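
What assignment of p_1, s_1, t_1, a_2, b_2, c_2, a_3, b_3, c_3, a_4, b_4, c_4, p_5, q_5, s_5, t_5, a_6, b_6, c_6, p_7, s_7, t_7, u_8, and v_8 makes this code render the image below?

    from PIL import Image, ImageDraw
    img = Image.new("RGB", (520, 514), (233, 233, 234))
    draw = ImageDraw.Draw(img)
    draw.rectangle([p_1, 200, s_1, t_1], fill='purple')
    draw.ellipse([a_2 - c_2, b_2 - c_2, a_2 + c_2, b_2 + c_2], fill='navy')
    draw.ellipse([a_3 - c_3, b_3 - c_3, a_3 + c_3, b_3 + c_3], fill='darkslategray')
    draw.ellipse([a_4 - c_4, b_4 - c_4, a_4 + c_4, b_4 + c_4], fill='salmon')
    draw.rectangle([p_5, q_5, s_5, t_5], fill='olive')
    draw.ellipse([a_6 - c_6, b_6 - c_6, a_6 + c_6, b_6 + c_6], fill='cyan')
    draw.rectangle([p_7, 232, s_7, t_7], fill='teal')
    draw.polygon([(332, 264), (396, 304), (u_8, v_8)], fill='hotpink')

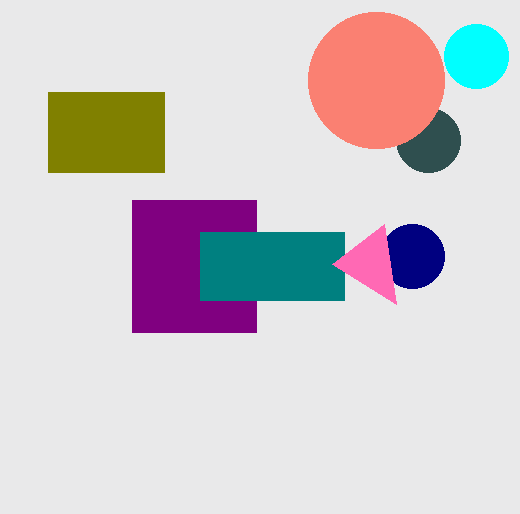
p_1 = 132; s_1 = 256; t_1 = 332; a_2 = 412; b_2 = 256; c_2 = 32; a_3 = 428; b_3 = 140; c_3 = 32; a_4 = 376; b_4 = 80; c_4 = 68; p_5 = 48; q_5 = 92; s_5 = 164; t_5 = 172; a_6 = 476; b_6 = 56; c_6 = 32; p_7 = 200; s_7 = 344; t_7 = 300; u_8 = 384; v_8 = 224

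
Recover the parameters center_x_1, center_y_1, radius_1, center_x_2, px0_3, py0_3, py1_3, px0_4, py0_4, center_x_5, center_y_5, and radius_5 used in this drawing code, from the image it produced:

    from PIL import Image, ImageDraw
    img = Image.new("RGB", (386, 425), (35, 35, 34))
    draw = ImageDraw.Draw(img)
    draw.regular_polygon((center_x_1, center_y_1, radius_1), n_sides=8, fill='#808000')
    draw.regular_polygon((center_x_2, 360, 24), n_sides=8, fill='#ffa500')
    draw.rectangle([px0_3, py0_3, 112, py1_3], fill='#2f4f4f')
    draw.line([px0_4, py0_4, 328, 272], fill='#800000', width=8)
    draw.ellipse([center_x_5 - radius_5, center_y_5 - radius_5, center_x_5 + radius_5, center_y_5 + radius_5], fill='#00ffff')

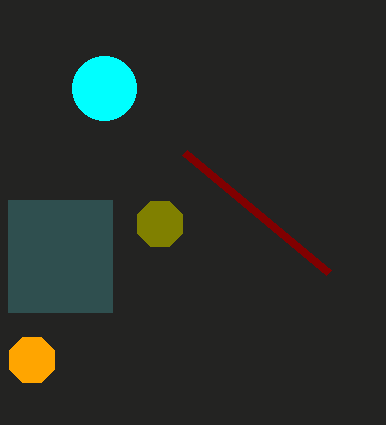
center_x_1 = 160; center_y_1 = 224; radius_1 = 24; center_x_2 = 32; px0_3 = 8; py0_3 = 200; py1_3 = 312; px0_4 = 184; py0_4 = 152; center_x_5 = 104; center_y_5 = 88; radius_5 = 32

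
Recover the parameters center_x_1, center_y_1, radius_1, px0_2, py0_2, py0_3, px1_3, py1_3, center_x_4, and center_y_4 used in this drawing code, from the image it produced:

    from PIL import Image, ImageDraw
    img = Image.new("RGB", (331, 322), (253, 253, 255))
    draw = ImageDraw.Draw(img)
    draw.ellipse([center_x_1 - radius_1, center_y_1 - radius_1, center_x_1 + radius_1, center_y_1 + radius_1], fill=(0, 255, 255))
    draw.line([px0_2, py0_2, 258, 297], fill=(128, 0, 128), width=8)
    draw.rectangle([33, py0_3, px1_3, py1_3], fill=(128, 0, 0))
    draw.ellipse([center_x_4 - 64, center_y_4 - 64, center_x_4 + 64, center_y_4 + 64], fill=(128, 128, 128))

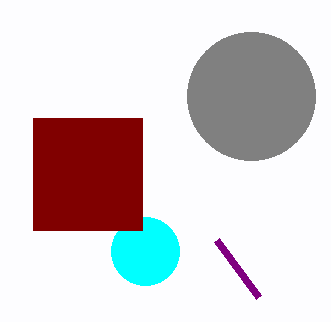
center_x_1 = 145
center_y_1 = 251
radius_1 = 34
px0_2 = 216
py0_2 = 240
py0_3 = 118
px1_3 = 142
py1_3 = 230
center_x_4 = 251
center_y_4 = 96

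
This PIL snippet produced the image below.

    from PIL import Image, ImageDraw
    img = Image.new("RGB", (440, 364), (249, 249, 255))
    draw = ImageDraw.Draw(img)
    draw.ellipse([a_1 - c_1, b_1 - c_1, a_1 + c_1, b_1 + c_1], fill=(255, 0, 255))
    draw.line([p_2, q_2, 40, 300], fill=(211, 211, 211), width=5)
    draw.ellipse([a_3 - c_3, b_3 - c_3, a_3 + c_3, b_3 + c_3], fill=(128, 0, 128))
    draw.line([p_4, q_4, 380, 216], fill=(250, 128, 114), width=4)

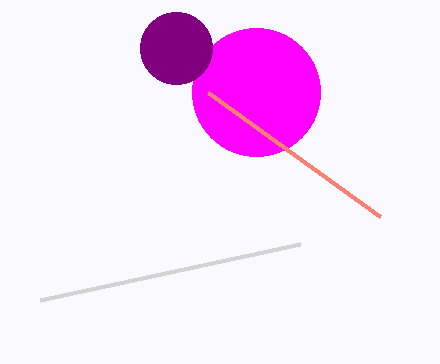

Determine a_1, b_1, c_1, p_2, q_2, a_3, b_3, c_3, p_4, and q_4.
a_1 = 256, b_1 = 92, c_1 = 64, p_2 = 300, q_2 = 244, a_3 = 176, b_3 = 48, c_3 = 36, p_4 = 208, q_4 = 92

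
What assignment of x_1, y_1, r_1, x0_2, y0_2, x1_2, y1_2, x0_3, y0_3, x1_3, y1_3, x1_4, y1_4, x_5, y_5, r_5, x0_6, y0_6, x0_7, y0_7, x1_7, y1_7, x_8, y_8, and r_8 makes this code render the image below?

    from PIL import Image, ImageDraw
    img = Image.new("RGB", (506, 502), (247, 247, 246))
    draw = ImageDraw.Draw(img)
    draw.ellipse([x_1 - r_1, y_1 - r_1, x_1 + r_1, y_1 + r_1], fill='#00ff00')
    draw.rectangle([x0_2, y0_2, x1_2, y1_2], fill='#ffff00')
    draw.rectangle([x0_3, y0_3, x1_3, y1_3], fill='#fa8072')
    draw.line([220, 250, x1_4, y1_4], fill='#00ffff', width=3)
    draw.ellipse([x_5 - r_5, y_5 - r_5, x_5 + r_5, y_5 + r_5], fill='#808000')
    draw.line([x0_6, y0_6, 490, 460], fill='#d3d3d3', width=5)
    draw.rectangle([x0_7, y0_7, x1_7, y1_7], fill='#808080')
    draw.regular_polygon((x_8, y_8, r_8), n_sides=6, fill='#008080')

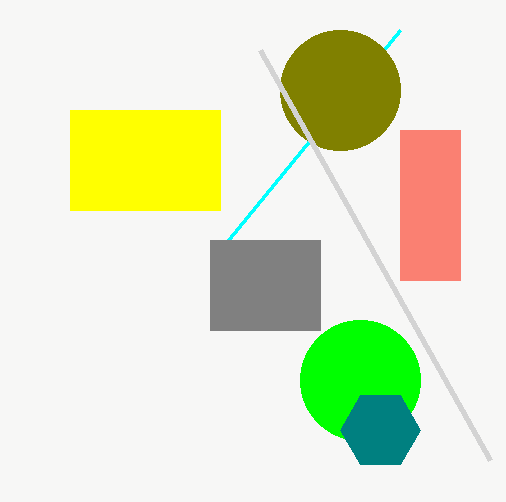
x_1 = 360, y_1 = 380, r_1 = 60, x0_2 = 70, y0_2 = 110, x1_2 = 220, y1_2 = 210, x0_3 = 400, y0_3 = 130, x1_3 = 460, y1_3 = 280, x1_4 = 400, y1_4 = 30, x_5 = 340, y_5 = 90, r_5 = 60, x0_6 = 260, y0_6 = 50, x0_7 = 210, y0_7 = 240, x1_7 = 320, y1_7 = 330, x_8 = 380, y_8 = 430, r_8 = 40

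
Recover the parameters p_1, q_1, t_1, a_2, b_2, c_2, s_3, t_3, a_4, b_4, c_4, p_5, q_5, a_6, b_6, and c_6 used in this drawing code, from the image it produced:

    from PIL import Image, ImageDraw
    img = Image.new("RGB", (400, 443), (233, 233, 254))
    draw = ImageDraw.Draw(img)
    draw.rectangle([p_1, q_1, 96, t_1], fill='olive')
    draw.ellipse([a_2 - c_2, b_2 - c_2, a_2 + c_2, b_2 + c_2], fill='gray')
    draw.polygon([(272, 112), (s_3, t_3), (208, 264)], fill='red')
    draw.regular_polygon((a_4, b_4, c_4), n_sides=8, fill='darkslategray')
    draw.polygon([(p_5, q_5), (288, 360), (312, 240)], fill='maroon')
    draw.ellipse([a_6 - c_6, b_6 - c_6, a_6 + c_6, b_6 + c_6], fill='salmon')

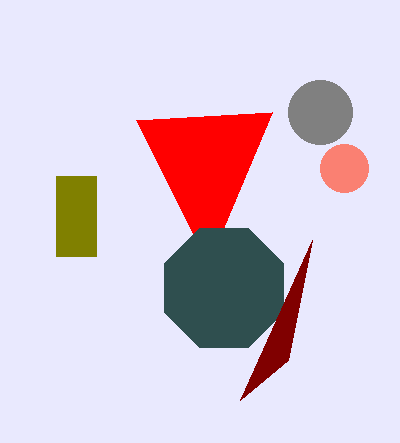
p_1 = 56; q_1 = 176; t_1 = 256; a_2 = 320; b_2 = 112; c_2 = 32; s_3 = 136; t_3 = 120; a_4 = 224; b_4 = 288; c_4 = 64; p_5 = 240; q_5 = 400; a_6 = 344; b_6 = 168; c_6 = 24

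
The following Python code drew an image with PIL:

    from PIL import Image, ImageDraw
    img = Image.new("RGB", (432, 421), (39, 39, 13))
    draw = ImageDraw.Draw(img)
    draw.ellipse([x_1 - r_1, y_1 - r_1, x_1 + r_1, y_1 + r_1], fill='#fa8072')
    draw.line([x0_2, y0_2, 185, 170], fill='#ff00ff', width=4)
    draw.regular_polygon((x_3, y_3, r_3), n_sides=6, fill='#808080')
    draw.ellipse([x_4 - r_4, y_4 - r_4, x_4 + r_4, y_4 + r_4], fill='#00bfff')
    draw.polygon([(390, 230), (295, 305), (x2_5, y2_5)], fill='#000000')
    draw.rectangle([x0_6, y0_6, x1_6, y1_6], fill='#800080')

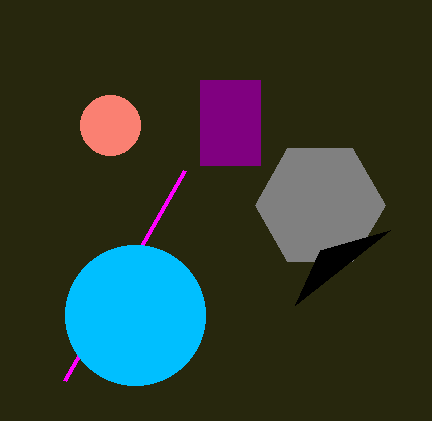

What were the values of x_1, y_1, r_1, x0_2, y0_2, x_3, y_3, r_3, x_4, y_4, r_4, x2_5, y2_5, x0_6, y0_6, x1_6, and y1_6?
x_1 = 110
y_1 = 125
r_1 = 30
x0_2 = 65
y0_2 = 380
x_3 = 320
y_3 = 205
r_3 = 65
x_4 = 135
y_4 = 315
r_4 = 70
x2_5 = 320
y2_5 = 250
x0_6 = 200
y0_6 = 80
x1_6 = 260
y1_6 = 165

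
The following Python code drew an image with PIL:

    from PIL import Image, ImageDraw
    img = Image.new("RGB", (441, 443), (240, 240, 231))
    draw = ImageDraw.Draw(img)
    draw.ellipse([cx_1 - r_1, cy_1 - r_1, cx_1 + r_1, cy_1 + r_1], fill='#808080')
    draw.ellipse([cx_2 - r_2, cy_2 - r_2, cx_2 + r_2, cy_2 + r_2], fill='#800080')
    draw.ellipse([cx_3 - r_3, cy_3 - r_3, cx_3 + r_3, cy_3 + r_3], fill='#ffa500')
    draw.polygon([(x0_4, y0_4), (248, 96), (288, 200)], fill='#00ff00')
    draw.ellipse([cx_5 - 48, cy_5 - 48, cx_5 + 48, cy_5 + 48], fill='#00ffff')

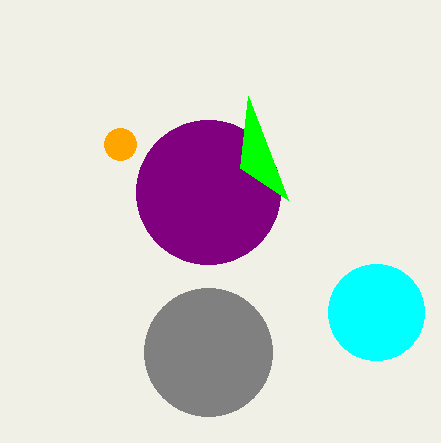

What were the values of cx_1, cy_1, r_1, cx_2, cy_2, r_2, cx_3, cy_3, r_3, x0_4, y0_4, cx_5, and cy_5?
cx_1 = 208, cy_1 = 352, r_1 = 64, cx_2 = 208, cy_2 = 192, r_2 = 72, cx_3 = 120, cy_3 = 144, r_3 = 16, x0_4 = 240, y0_4 = 168, cx_5 = 376, cy_5 = 312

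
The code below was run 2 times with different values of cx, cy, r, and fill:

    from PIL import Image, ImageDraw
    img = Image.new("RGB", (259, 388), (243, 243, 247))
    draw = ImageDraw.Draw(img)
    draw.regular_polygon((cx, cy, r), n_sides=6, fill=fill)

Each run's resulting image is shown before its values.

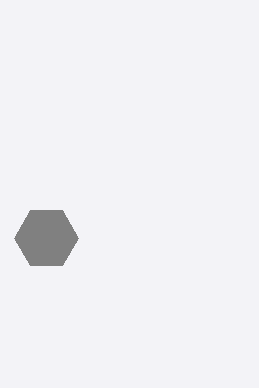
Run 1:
cx = 46, cy = 238, r = 32, fill = 'gray'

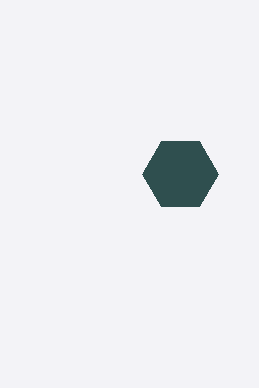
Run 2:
cx = 180; cy = 174; r = 38; fill = 'darkslategray'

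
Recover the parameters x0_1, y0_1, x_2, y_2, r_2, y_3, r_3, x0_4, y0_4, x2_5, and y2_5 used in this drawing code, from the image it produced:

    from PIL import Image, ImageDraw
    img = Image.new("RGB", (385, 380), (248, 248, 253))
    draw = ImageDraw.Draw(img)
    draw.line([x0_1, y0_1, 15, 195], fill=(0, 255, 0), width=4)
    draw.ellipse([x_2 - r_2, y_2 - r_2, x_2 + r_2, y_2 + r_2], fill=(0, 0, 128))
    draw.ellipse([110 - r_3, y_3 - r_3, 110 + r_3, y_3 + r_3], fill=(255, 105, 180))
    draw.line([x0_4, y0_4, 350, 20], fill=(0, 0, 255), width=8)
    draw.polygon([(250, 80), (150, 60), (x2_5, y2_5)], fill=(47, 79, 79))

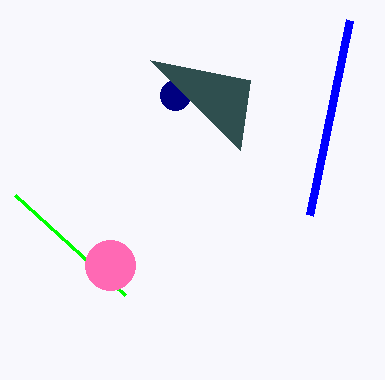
x0_1 = 125; y0_1 = 295; x_2 = 175; y_2 = 95; r_2 = 15; y_3 = 265; r_3 = 25; x0_4 = 310; y0_4 = 215; x2_5 = 240; y2_5 = 150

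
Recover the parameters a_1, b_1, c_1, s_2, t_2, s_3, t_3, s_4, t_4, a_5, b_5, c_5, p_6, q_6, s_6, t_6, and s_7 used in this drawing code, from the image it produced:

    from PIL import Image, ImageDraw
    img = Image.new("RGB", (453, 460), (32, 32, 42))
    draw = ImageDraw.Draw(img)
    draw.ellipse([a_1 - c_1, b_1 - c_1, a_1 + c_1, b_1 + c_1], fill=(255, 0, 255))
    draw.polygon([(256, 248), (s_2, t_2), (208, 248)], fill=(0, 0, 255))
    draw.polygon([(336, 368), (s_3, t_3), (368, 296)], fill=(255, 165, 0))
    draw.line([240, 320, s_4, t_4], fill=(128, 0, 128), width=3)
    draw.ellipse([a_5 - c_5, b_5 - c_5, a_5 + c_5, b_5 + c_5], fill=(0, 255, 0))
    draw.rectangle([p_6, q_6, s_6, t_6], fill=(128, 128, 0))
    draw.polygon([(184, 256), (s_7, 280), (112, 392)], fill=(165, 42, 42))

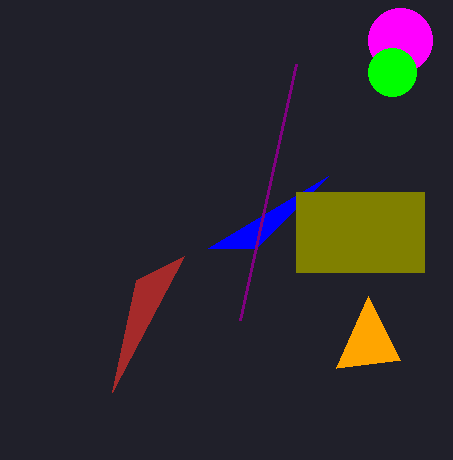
a_1 = 400, b_1 = 40, c_1 = 32, s_2 = 328, t_2 = 176, s_3 = 400, t_3 = 360, s_4 = 296, t_4 = 64, a_5 = 392, b_5 = 72, c_5 = 24, p_6 = 296, q_6 = 192, s_6 = 424, t_6 = 272, s_7 = 136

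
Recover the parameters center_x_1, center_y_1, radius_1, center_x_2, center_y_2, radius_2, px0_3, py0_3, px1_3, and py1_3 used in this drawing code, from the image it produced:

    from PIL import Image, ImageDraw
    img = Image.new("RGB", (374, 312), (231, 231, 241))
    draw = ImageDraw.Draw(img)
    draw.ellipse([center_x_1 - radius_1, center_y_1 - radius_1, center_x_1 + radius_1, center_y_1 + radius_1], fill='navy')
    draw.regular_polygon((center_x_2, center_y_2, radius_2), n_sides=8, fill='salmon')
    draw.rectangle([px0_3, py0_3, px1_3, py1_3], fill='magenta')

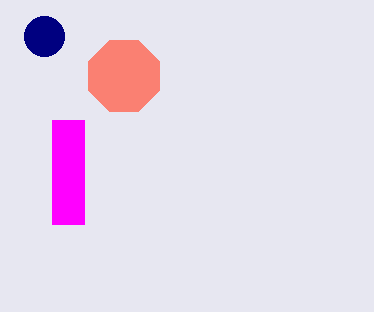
center_x_1 = 44
center_y_1 = 36
radius_1 = 20
center_x_2 = 124
center_y_2 = 76
radius_2 = 38
px0_3 = 52
py0_3 = 120
px1_3 = 84
py1_3 = 224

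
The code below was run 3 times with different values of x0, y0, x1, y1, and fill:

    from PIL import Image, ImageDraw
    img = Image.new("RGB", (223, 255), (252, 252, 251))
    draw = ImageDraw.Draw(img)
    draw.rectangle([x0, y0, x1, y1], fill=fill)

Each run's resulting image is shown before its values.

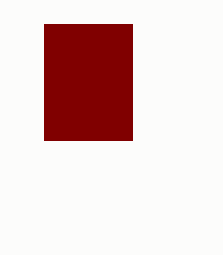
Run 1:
x0 = 44; y0 = 24; x1 = 132; y1 = 140; fill = 'maroon'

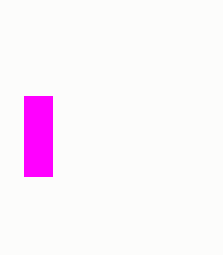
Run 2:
x0 = 24, y0 = 96, x1 = 52, y1 = 176, fill = 'magenta'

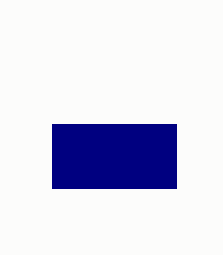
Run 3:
x0 = 52
y0 = 124
x1 = 176
y1 = 188
fill = 'navy'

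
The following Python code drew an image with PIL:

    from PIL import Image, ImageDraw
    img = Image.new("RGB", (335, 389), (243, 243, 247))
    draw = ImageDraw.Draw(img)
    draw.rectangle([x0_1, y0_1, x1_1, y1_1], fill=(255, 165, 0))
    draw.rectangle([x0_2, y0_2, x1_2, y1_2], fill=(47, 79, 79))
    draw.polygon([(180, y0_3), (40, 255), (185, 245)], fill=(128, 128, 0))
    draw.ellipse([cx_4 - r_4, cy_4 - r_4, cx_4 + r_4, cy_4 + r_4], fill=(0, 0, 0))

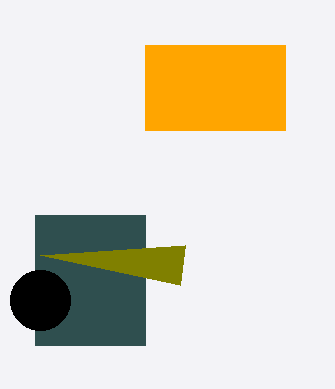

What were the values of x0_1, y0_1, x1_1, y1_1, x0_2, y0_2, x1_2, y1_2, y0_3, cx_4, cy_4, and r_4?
x0_1 = 145; y0_1 = 45; x1_1 = 285; y1_1 = 130; x0_2 = 35; y0_2 = 215; x1_2 = 145; y1_2 = 345; y0_3 = 285; cx_4 = 40; cy_4 = 300; r_4 = 30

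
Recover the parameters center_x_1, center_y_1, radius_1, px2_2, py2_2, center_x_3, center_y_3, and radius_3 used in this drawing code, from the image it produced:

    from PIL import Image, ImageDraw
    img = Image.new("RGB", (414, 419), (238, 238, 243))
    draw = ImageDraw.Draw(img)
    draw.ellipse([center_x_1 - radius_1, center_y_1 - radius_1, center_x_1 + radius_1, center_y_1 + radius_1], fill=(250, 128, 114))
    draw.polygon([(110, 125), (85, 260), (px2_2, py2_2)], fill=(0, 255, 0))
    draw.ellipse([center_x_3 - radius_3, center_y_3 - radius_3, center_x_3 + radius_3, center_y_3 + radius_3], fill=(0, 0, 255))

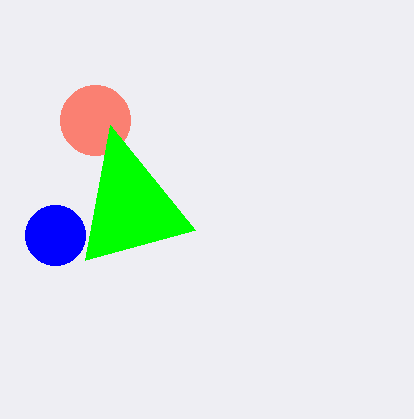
center_x_1 = 95, center_y_1 = 120, radius_1 = 35, px2_2 = 195, py2_2 = 230, center_x_3 = 55, center_y_3 = 235, radius_3 = 30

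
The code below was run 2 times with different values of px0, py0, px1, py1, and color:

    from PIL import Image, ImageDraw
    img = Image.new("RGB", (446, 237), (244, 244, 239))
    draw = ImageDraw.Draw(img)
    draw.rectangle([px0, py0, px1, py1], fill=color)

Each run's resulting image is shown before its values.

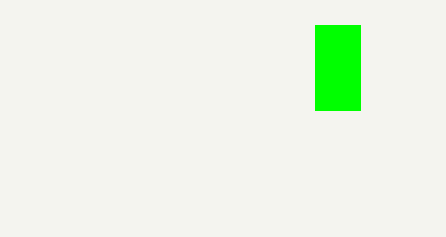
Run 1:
px0 = 315
py0 = 25
px1 = 360
py1 = 110
color = 'lime'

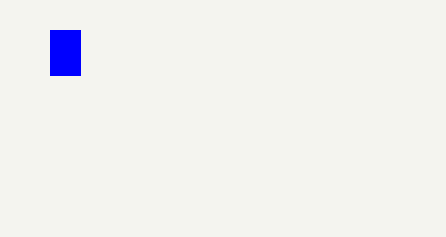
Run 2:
px0 = 50
py0 = 30
px1 = 80
py1 = 75
color = 'blue'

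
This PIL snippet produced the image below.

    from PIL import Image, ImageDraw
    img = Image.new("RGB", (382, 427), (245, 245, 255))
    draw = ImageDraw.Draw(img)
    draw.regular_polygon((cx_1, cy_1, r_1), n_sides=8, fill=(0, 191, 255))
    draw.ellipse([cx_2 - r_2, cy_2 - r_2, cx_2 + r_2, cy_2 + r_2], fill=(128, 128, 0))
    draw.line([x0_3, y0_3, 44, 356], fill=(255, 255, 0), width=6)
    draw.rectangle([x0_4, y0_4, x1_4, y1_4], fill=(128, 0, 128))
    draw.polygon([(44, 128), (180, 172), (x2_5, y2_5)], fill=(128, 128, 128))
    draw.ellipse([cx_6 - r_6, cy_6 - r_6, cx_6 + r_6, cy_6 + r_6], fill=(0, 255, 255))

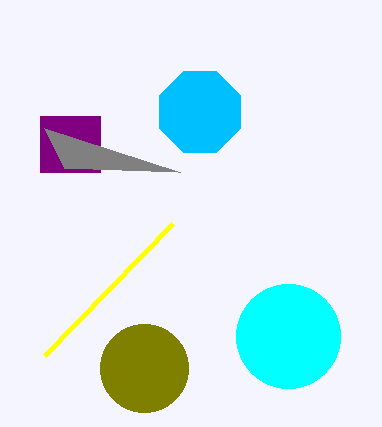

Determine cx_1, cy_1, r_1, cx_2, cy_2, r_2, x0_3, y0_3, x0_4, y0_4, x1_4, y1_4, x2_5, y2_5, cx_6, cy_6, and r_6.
cx_1 = 200, cy_1 = 112, r_1 = 44, cx_2 = 144, cy_2 = 368, r_2 = 44, x0_3 = 172, y0_3 = 224, x0_4 = 40, y0_4 = 116, x1_4 = 100, y1_4 = 172, x2_5 = 64, y2_5 = 168, cx_6 = 288, cy_6 = 336, r_6 = 52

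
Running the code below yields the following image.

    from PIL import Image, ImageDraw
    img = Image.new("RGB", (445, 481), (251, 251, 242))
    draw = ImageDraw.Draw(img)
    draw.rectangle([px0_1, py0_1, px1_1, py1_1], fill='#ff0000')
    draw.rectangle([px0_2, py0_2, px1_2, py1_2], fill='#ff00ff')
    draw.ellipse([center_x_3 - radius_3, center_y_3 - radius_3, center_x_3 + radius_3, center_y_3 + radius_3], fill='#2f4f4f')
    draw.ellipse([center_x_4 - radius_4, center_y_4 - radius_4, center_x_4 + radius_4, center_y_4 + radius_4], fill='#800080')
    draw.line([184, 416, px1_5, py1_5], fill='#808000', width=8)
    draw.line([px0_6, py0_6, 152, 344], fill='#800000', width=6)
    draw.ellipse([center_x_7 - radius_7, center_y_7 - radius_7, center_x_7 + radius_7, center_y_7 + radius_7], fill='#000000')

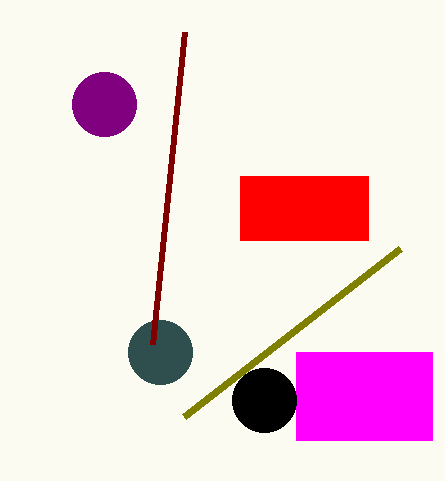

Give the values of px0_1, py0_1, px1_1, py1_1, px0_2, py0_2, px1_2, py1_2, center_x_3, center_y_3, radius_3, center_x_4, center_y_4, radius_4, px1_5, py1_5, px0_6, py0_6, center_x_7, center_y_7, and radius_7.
px0_1 = 240; py0_1 = 176; px1_1 = 368; py1_1 = 240; px0_2 = 296; py0_2 = 352; px1_2 = 432; py1_2 = 440; center_x_3 = 160; center_y_3 = 352; radius_3 = 32; center_x_4 = 104; center_y_4 = 104; radius_4 = 32; px1_5 = 400; py1_5 = 248; px0_6 = 184; py0_6 = 32; center_x_7 = 264; center_y_7 = 400; radius_7 = 32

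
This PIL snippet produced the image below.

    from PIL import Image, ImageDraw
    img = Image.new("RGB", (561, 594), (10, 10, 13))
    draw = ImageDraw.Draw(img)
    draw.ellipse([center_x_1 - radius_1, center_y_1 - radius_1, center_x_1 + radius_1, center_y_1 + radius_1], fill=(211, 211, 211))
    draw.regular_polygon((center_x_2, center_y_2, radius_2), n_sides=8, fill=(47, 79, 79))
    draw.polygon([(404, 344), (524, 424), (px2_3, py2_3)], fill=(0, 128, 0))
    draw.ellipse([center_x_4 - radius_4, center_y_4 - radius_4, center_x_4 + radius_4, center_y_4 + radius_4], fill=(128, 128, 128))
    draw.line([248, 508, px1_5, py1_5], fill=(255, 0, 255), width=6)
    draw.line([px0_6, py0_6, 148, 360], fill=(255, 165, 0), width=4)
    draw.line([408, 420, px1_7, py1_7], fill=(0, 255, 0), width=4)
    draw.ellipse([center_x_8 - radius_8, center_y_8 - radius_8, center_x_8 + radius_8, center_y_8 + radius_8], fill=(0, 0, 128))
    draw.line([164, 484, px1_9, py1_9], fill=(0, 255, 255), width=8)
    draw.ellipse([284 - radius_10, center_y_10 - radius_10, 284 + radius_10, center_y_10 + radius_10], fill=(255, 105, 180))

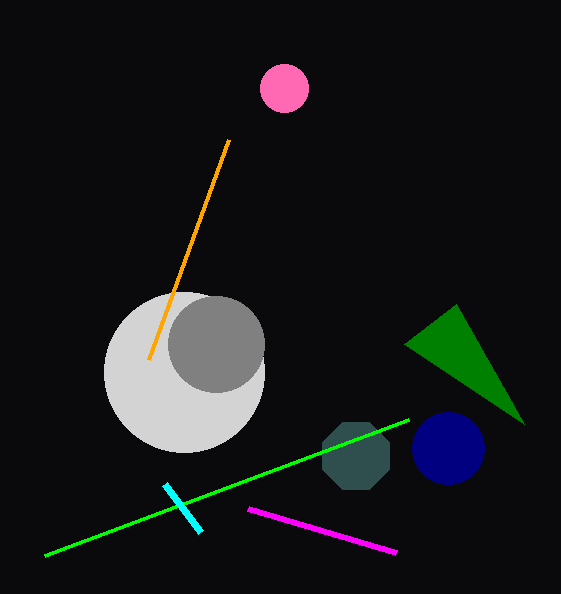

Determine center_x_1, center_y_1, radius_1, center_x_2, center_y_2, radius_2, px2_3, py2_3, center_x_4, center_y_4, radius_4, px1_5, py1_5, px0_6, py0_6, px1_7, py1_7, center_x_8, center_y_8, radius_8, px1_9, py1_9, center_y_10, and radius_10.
center_x_1 = 184; center_y_1 = 372; radius_1 = 80; center_x_2 = 356; center_y_2 = 456; radius_2 = 36; px2_3 = 456; py2_3 = 304; center_x_4 = 216; center_y_4 = 344; radius_4 = 48; px1_5 = 396; py1_5 = 552; px0_6 = 228; py0_6 = 140; px1_7 = 44; py1_7 = 556; center_x_8 = 448; center_y_8 = 448; radius_8 = 36; px1_9 = 200; py1_9 = 532; center_y_10 = 88; radius_10 = 24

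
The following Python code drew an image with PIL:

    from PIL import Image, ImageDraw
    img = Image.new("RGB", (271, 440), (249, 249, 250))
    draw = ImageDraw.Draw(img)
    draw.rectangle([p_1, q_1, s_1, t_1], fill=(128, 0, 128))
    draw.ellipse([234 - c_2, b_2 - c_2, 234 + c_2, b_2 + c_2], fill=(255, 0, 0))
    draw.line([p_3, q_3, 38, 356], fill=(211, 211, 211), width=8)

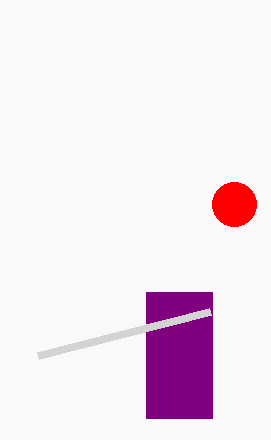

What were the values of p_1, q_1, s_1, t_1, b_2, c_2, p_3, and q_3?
p_1 = 146, q_1 = 292, s_1 = 212, t_1 = 418, b_2 = 204, c_2 = 22, p_3 = 210, q_3 = 312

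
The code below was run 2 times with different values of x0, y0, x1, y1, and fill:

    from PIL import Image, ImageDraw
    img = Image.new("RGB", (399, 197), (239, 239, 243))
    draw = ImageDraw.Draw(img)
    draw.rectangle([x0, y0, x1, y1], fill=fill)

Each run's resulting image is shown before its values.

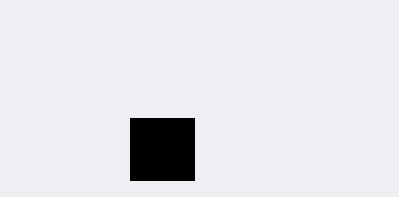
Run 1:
x0 = 130; y0 = 118; x1 = 194; y1 = 180; fill = 'black'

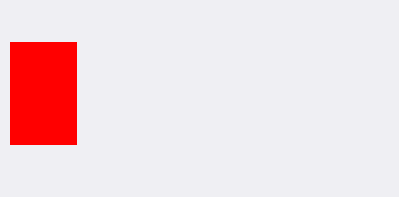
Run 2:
x0 = 10
y0 = 42
x1 = 76
y1 = 144
fill = 'red'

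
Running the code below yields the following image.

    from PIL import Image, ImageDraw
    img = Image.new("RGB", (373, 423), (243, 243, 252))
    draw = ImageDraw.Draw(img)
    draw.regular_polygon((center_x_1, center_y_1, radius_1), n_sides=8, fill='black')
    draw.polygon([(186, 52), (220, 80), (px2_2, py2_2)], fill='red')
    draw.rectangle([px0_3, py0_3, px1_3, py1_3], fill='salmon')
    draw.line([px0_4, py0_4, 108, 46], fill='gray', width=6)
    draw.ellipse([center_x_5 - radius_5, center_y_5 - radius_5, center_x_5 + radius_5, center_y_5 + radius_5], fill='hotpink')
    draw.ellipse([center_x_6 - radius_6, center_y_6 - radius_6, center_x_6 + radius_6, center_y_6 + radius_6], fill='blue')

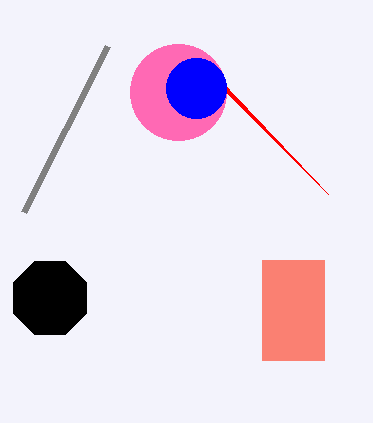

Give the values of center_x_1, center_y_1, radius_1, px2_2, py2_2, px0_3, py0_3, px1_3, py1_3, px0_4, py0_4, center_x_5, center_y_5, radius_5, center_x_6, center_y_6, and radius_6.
center_x_1 = 50, center_y_1 = 298, radius_1 = 40, px2_2 = 328, py2_2 = 194, px0_3 = 262, py0_3 = 260, px1_3 = 324, py1_3 = 360, px0_4 = 24, py0_4 = 212, center_x_5 = 178, center_y_5 = 92, radius_5 = 48, center_x_6 = 196, center_y_6 = 88, radius_6 = 30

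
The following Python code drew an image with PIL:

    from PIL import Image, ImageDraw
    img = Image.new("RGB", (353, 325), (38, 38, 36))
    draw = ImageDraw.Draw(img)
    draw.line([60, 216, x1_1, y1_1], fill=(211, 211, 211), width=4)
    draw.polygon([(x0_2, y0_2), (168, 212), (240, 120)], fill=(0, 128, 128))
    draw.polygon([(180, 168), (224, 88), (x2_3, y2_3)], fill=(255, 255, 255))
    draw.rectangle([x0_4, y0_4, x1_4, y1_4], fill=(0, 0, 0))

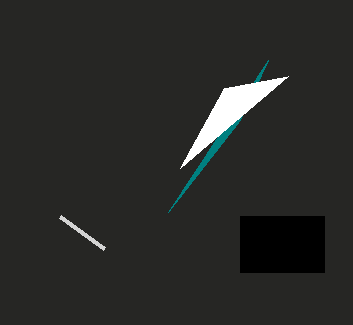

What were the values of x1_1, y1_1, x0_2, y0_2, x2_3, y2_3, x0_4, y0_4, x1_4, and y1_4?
x1_1 = 104; y1_1 = 248; x0_2 = 268; y0_2 = 60; x2_3 = 288; y2_3 = 76; x0_4 = 240; y0_4 = 216; x1_4 = 324; y1_4 = 272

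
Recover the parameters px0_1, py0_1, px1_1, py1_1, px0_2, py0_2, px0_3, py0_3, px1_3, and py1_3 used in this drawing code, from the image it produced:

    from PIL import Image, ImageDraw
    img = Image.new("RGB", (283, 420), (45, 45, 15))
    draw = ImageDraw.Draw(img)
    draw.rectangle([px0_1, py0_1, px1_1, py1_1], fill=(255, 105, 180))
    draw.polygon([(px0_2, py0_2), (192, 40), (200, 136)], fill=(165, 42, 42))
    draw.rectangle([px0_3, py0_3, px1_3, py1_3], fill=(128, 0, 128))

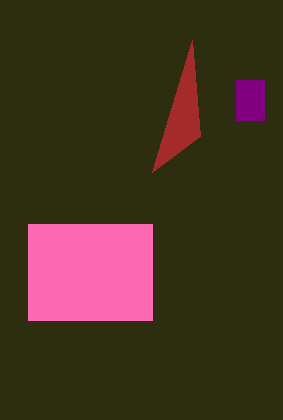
px0_1 = 28; py0_1 = 224; px1_1 = 152; py1_1 = 320; px0_2 = 152; py0_2 = 172; px0_3 = 236; py0_3 = 80; px1_3 = 264; py1_3 = 120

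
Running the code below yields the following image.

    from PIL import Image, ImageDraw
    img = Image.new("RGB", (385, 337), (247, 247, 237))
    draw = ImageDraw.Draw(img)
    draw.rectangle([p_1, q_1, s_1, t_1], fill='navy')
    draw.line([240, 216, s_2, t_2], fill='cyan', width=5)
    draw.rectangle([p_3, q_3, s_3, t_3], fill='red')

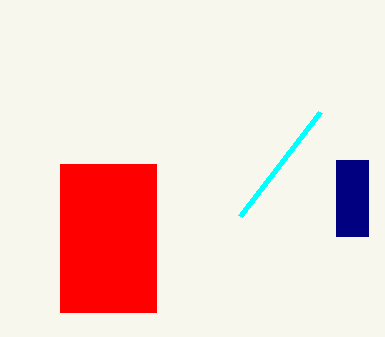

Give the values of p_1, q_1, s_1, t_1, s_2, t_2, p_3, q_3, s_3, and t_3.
p_1 = 336
q_1 = 160
s_1 = 368
t_1 = 236
s_2 = 320
t_2 = 112
p_3 = 60
q_3 = 164
s_3 = 156
t_3 = 312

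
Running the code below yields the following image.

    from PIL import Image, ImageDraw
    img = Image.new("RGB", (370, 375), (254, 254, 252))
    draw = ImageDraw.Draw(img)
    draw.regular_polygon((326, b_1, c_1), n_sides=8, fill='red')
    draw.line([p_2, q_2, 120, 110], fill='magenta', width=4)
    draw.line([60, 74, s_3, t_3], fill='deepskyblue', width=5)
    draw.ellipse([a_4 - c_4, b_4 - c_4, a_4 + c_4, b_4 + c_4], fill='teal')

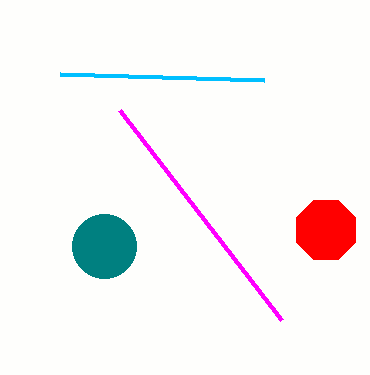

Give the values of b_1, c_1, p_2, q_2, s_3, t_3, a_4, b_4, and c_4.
b_1 = 230, c_1 = 32, p_2 = 282, q_2 = 320, s_3 = 264, t_3 = 80, a_4 = 104, b_4 = 246, c_4 = 32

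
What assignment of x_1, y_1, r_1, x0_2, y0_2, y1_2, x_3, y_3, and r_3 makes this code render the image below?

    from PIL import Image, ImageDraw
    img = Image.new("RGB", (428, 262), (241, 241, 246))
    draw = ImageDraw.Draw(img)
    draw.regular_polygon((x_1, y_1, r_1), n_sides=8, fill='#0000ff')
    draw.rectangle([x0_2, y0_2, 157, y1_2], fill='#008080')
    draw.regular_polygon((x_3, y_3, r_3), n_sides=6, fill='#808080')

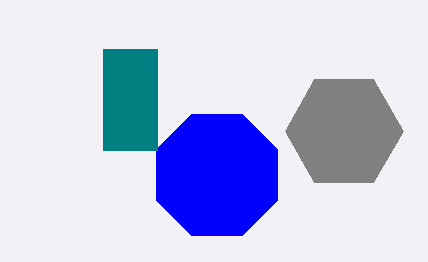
x_1 = 217, y_1 = 175, r_1 = 66, x0_2 = 103, y0_2 = 49, y1_2 = 150, x_3 = 344, y_3 = 131, r_3 = 59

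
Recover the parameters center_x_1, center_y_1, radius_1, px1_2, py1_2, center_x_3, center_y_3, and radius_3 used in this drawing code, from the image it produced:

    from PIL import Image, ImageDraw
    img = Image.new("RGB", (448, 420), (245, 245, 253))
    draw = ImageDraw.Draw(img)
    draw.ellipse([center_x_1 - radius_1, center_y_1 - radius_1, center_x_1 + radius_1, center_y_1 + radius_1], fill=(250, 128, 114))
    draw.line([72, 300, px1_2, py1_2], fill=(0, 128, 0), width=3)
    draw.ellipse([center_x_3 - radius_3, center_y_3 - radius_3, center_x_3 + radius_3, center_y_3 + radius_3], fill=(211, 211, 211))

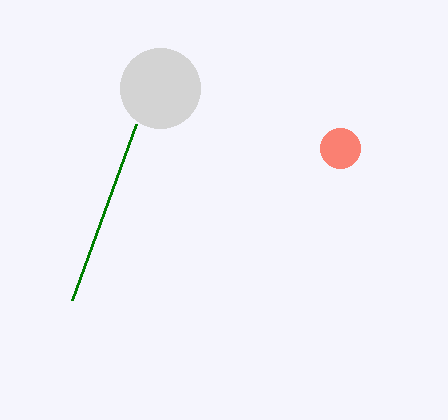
center_x_1 = 340, center_y_1 = 148, radius_1 = 20, px1_2 = 136, py1_2 = 124, center_x_3 = 160, center_y_3 = 88, radius_3 = 40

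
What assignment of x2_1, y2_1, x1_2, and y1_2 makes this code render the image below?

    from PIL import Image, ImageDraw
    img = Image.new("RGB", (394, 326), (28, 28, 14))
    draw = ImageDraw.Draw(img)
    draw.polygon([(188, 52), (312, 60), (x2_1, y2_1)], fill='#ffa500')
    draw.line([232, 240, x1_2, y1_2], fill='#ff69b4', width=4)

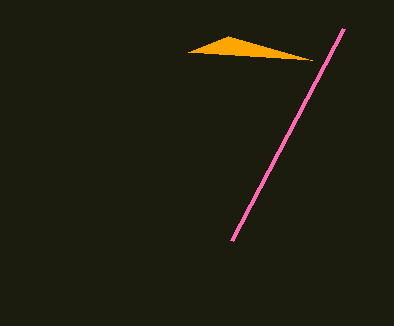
x2_1 = 228; y2_1 = 36; x1_2 = 344; y1_2 = 28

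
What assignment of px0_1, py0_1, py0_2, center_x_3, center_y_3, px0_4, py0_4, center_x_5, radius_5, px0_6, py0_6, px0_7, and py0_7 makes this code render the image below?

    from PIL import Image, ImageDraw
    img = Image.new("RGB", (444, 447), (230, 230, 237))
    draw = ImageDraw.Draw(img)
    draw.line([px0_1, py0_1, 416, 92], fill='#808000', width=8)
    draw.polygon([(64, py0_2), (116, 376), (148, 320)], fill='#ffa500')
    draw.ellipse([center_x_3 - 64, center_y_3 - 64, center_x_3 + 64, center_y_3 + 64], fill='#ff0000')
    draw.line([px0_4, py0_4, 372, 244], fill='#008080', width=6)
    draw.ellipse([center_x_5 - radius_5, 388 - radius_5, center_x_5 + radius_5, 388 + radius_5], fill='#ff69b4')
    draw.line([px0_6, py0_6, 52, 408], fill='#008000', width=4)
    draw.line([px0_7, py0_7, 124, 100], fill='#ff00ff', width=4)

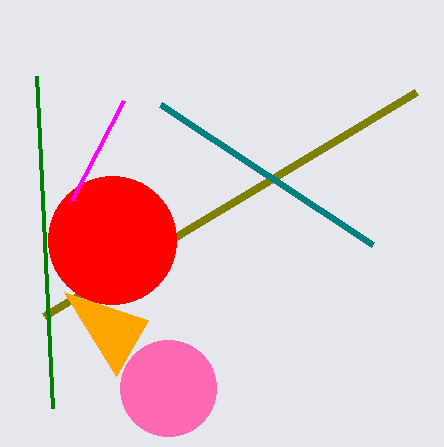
px0_1 = 44; py0_1 = 316; py0_2 = 292; center_x_3 = 112; center_y_3 = 240; px0_4 = 160; py0_4 = 104; center_x_5 = 168; radius_5 = 48; px0_6 = 36; py0_6 = 76; px0_7 = 72; py0_7 = 200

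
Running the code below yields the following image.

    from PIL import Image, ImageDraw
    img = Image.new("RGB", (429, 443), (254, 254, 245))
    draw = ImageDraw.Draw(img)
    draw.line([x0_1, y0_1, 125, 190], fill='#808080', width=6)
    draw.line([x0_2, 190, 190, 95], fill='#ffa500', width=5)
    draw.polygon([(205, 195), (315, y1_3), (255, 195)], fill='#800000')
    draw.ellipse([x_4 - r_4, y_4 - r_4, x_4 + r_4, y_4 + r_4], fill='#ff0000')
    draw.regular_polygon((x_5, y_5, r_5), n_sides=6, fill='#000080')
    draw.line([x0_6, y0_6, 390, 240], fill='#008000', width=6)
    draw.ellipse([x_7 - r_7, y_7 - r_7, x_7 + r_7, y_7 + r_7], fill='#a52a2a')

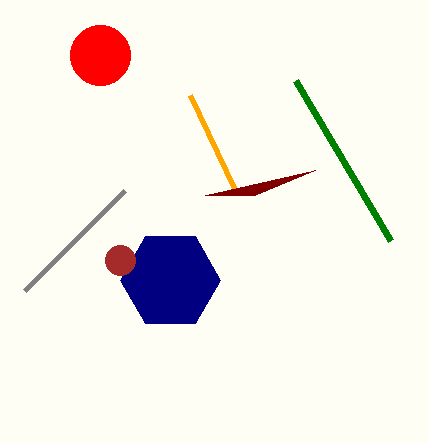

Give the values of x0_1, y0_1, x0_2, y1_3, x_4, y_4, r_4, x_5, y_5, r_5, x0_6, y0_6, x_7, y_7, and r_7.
x0_1 = 25; y0_1 = 290; x0_2 = 235; y1_3 = 170; x_4 = 100; y_4 = 55; r_4 = 30; x_5 = 170; y_5 = 280; r_5 = 50; x0_6 = 295; y0_6 = 80; x_7 = 120; y_7 = 260; r_7 = 15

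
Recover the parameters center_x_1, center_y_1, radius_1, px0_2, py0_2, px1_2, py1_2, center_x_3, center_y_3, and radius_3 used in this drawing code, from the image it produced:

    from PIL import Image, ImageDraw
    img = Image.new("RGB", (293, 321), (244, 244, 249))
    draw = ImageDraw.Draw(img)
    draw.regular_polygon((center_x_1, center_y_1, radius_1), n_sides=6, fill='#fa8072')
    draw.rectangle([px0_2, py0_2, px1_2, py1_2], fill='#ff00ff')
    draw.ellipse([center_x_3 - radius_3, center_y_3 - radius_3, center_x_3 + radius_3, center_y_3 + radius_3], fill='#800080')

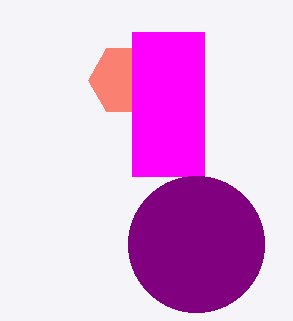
center_x_1 = 124, center_y_1 = 80, radius_1 = 36, px0_2 = 132, py0_2 = 32, px1_2 = 204, py1_2 = 176, center_x_3 = 196, center_y_3 = 244, radius_3 = 68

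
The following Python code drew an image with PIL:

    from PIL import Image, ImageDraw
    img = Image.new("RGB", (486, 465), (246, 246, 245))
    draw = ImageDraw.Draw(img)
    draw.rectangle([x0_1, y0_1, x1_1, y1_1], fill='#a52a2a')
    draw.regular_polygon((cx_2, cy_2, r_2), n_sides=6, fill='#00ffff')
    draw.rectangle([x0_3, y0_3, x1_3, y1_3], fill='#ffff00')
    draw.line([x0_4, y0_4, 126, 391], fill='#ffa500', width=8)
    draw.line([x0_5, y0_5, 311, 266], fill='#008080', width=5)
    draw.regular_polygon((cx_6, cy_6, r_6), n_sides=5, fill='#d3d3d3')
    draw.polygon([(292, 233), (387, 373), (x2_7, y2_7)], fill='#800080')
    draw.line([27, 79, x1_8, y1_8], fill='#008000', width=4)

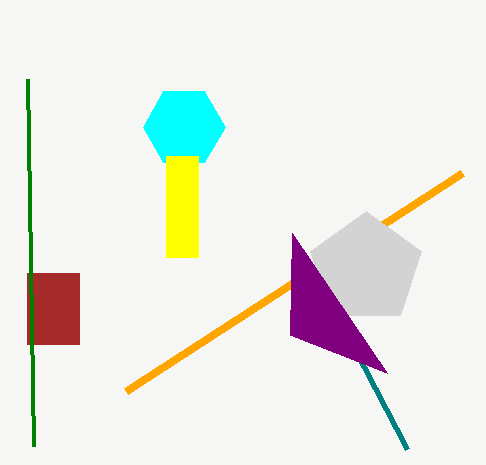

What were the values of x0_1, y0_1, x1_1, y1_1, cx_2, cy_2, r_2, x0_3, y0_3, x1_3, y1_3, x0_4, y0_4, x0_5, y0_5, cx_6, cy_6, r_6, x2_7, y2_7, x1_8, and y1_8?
x0_1 = 27
y0_1 = 273
x1_1 = 79
y1_1 = 344
cx_2 = 184
cy_2 = 127
r_2 = 41
x0_3 = 166
y0_3 = 156
x1_3 = 198
y1_3 = 257
x0_4 = 462
y0_4 = 173
x0_5 = 407
y0_5 = 449
cx_6 = 366
cy_6 = 269
r_6 = 58
x2_7 = 290
y2_7 = 335
x1_8 = 33
y1_8 = 446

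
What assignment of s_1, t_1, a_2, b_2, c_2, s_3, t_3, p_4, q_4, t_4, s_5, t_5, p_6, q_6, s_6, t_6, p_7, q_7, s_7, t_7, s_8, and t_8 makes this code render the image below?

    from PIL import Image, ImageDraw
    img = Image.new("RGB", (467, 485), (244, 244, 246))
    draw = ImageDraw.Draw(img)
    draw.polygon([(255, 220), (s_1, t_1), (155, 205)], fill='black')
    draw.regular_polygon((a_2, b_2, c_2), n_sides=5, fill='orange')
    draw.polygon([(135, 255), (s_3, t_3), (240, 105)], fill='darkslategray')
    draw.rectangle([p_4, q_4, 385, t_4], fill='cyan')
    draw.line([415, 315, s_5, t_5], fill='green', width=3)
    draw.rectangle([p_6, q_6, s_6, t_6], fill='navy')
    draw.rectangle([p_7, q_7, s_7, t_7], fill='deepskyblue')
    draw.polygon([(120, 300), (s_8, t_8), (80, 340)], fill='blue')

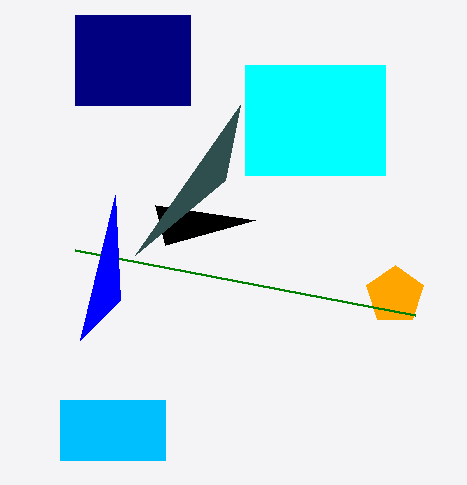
s_1 = 165
t_1 = 245
a_2 = 395
b_2 = 295
c_2 = 30
s_3 = 225
t_3 = 180
p_4 = 245
q_4 = 65
t_4 = 175
s_5 = 75
t_5 = 250
p_6 = 75
q_6 = 15
s_6 = 190
t_6 = 105
p_7 = 60
q_7 = 400
s_7 = 165
t_7 = 460
s_8 = 115
t_8 = 195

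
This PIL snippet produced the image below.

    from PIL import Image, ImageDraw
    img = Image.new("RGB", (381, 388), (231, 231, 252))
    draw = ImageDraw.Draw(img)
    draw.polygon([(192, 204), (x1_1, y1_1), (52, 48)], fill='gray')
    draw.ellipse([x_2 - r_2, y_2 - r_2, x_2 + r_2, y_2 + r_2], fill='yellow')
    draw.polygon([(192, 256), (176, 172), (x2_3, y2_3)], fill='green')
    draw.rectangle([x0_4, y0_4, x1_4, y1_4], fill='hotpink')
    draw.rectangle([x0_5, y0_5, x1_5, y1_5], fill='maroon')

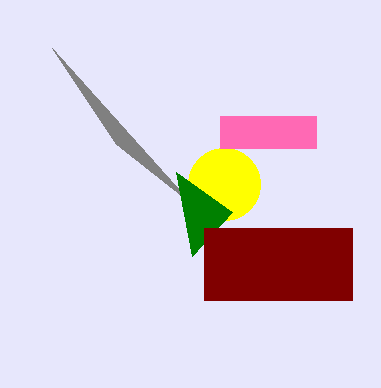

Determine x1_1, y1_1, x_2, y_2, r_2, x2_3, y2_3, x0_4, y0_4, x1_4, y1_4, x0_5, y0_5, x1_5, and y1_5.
x1_1 = 116; y1_1 = 144; x_2 = 224; y_2 = 184; r_2 = 36; x2_3 = 232; y2_3 = 212; x0_4 = 220; y0_4 = 116; x1_4 = 316; y1_4 = 148; x0_5 = 204; y0_5 = 228; x1_5 = 352; y1_5 = 300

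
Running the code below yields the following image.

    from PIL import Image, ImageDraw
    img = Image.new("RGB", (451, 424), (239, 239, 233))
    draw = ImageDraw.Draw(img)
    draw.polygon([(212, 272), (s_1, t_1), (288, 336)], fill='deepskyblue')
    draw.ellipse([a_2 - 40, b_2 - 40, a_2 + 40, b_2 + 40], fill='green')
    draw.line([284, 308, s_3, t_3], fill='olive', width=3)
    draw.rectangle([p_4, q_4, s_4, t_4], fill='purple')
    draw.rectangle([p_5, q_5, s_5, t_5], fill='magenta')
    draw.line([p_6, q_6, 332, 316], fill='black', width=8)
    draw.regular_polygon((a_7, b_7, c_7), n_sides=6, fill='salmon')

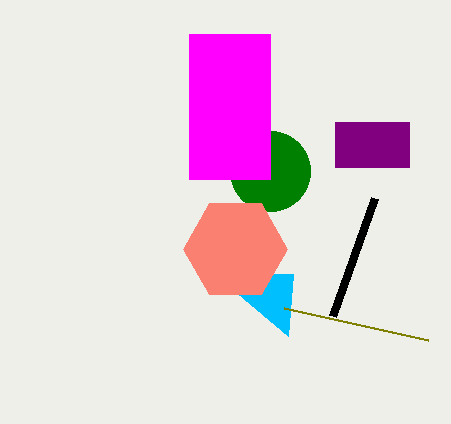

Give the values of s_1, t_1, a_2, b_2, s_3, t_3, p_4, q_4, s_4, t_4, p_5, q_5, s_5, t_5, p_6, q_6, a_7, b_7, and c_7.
s_1 = 293, t_1 = 274, a_2 = 270, b_2 = 171, s_3 = 428, t_3 = 340, p_4 = 335, q_4 = 122, s_4 = 409, t_4 = 167, p_5 = 189, q_5 = 34, s_5 = 270, t_5 = 179, p_6 = 374, q_6 = 198, a_7 = 235, b_7 = 249, c_7 = 52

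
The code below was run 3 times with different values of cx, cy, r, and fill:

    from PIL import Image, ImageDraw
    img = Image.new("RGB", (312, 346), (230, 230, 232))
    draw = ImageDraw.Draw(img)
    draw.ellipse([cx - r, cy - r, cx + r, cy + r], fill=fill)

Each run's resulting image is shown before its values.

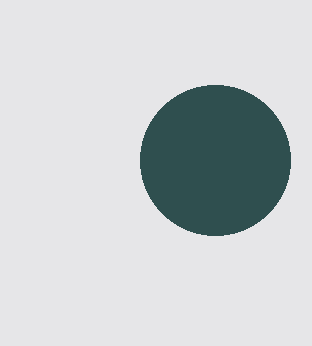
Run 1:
cx = 215; cy = 160; r = 75; fill = 'darkslategray'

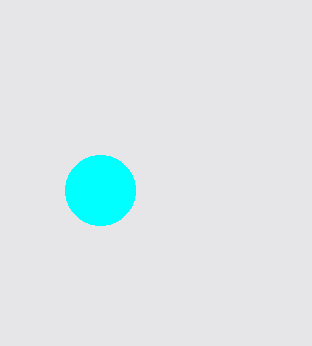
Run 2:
cx = 100, cy = 190, r = 35, fill = 'cyan'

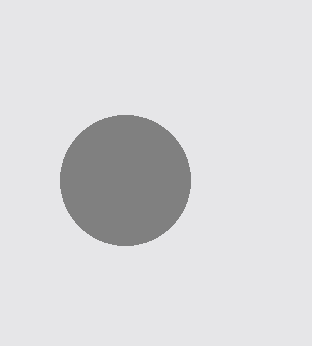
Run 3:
cx = 125; cy = 180; r = 65; fill = 'gray'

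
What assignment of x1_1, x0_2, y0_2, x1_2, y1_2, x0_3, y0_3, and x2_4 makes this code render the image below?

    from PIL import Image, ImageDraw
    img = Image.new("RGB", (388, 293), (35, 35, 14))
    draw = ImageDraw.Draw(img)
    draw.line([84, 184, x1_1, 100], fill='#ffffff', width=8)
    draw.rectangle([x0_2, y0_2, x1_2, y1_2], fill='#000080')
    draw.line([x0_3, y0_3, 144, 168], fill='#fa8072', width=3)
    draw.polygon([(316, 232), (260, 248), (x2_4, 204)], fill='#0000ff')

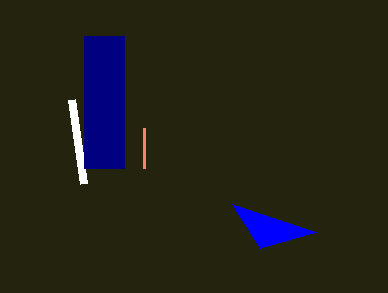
x1_1 = 72, x0_2 = 84, y0_2 = 36, x1_2 = 124, y1_2 = 168, x0_3 = 144, y0_3 = 128, x2_4 = 232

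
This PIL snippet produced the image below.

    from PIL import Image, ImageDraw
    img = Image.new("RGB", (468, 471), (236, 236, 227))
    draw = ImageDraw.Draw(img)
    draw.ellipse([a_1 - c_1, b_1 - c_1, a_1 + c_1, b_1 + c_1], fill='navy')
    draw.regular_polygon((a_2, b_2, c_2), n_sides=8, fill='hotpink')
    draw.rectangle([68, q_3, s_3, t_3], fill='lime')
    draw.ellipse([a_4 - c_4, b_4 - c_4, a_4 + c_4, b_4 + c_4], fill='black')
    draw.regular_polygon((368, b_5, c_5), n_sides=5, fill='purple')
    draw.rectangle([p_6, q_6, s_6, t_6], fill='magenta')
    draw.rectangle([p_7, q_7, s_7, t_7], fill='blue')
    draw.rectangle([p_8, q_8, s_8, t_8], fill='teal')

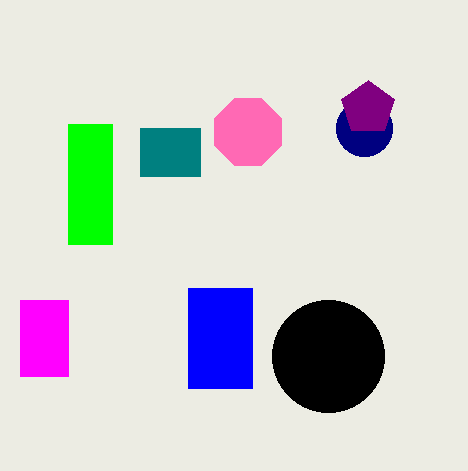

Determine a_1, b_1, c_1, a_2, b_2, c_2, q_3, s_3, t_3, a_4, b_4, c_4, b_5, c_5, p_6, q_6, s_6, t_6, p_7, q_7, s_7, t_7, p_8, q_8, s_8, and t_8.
a_1 = 364; b_1 = 128; c_1 = 28; a_2 = 248; b_2 = 132; c_2 = 36; q_3 = 124; s_3 = 112; t_3 = 244; a_4 = 328; b_4 = 356; c_4 = 56; b_5 = 108; c_5 = 28; p_6 = 20; q_6 = 300; s_6 = 68; t_6 = 376; p_7 = 188; q_7 = 288; s_7 = 252; t_7 = 388; p_8 = 140; q_8 = 128; s_8 = 200; t_8 = 176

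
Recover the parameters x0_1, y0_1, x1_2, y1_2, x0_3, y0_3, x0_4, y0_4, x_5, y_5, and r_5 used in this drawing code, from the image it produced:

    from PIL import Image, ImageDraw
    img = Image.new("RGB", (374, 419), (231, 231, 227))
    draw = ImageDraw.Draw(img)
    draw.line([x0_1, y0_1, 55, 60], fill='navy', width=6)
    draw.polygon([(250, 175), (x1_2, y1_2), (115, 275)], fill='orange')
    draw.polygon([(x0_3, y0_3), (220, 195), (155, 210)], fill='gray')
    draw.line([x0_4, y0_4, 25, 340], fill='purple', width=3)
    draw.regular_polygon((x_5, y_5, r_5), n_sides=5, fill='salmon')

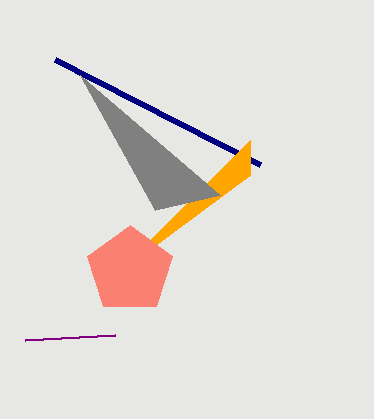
x0_1 = 260
y0_1 = 165
x1_2 = 250
y1_2 = 140
x0_3 = 80
y0_3 = 75
x0_4 = 115
y0_4 = 335
x_5 = 130
y_5 = 270
r_5 = 45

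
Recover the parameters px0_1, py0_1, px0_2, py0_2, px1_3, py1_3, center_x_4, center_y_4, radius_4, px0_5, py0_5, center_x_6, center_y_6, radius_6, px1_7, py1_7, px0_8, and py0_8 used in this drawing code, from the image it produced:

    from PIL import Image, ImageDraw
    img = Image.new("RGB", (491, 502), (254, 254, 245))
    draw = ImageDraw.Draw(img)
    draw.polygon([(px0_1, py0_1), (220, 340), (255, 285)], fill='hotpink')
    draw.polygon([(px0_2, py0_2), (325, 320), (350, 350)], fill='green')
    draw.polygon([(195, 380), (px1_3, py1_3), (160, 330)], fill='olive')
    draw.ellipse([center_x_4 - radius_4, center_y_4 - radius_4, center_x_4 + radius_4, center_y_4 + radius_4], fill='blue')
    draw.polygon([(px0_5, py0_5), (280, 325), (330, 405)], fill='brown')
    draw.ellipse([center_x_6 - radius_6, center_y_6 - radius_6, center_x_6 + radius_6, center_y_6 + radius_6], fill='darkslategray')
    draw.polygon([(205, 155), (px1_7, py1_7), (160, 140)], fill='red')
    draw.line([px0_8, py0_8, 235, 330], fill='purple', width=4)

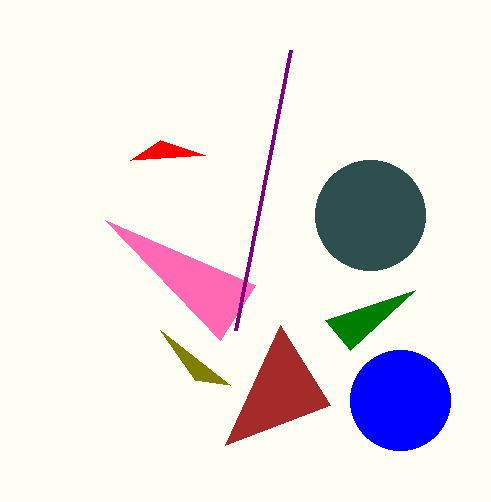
px0_1 = 105; py0_1 = 220; px0_2 = 415; py0_2 = 290; px1_3 = 230; py1_3 = 385; center_x_4 = 400; center_y_4 = 400; radius_4 = 50; px0_5 = 225; py0_5 = 445; center_x_6 = 370; center_y_6 = 215; radius_6 = 55; px1_7 = 130; py1_7 = 160; px0_8 = 290; py0_8 = 50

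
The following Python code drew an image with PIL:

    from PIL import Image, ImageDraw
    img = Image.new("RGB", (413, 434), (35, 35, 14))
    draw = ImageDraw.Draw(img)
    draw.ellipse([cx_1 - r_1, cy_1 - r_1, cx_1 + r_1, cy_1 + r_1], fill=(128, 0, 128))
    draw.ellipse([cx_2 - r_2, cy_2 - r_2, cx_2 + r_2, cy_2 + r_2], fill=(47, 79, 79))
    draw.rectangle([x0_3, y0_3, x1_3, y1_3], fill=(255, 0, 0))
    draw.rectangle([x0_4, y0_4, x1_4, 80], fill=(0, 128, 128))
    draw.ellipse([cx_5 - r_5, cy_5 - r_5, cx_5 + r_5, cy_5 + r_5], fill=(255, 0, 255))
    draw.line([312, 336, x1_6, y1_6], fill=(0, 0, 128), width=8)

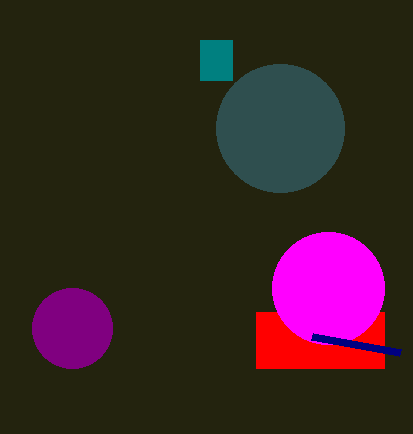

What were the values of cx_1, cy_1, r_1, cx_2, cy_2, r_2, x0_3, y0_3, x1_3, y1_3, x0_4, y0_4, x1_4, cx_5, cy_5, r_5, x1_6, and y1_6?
cx_1 = 72; cy_1 = 328; r_1 = 40; cx_2 = 280; cy_2 = 128; r_2 = 64; x0_3 = 256; y0_3 = 312; x1_3 = 384; y1_3 = 368; x0_4 = 200; y0_4 = 40; x1_4 = 232; cx_5 = 328; cy_5 = 288; r_5 = 56; x1_6 = 400; y1_6 = 352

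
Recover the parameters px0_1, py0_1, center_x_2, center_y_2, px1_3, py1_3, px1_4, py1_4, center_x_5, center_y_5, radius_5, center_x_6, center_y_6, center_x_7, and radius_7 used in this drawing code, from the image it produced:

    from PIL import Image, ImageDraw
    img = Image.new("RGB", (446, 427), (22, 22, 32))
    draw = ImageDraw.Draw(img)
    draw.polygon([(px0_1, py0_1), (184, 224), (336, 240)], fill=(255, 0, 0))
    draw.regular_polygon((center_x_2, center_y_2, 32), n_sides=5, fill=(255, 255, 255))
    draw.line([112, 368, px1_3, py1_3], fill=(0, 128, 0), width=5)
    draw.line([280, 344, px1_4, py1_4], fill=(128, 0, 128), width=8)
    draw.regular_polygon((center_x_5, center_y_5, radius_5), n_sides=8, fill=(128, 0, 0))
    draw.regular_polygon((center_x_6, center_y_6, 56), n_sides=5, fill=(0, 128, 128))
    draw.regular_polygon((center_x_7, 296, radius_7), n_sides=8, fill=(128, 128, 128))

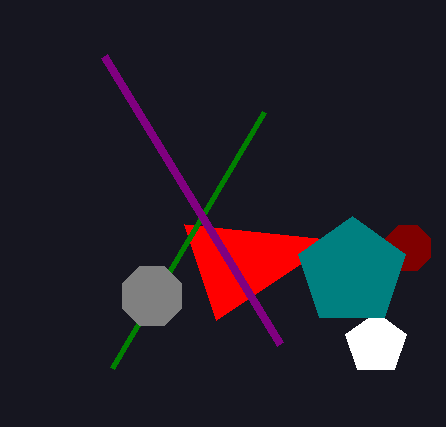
px0_1 = 216; py0_1 = 320; center_x_2 = 376; center_y_2 = 344; px1_3 = 264; py1_3 = 112; px1_4 = 104; py1_4 = 56; center_x_5 = 408; center_y_5 = 248; radius_5 = 24; center_x_6 = 352; center_y_6 = 272; center_x_7 = 152; radius_7 = 32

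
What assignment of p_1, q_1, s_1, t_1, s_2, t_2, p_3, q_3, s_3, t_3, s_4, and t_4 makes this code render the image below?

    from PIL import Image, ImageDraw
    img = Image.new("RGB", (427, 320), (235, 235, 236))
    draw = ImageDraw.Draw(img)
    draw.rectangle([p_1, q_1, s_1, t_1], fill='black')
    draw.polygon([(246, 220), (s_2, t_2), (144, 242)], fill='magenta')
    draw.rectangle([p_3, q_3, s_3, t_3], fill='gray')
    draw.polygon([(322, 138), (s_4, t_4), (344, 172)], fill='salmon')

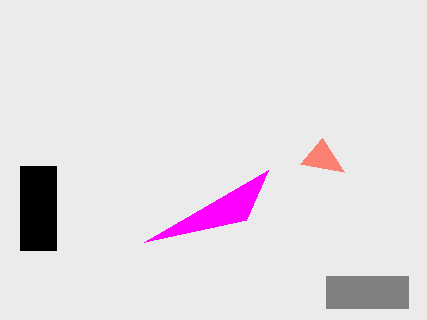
p_1 = 20
q_1 = 166
s_1 = 56
t_1 = 250
s_2 = 268
t_2 = 170
p_3 = 326
q_3 = 276
s_3 = 408
t_3 = 308
s_4 = 300
t_4 = 164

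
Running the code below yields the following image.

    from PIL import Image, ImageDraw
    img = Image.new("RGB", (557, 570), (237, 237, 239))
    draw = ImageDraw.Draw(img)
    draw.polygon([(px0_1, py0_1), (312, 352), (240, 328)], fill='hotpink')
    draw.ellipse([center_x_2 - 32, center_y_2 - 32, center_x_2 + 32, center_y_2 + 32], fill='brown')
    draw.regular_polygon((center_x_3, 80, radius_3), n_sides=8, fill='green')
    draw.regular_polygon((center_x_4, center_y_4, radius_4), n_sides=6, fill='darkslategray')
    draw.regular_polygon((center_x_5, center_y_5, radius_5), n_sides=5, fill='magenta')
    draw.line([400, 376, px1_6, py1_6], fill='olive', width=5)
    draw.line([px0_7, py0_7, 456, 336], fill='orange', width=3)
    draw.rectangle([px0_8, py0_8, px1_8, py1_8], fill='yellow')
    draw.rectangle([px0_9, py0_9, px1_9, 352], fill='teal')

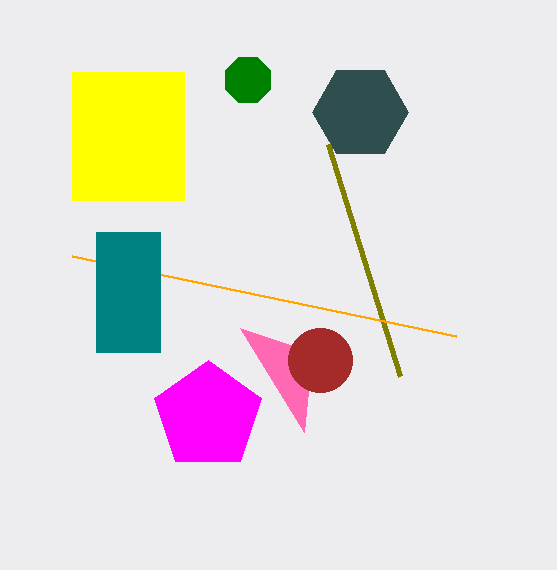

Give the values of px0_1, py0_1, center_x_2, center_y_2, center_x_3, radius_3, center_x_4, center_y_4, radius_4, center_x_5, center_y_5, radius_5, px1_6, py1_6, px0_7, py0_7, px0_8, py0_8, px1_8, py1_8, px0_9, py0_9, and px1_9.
px0_1 = 304
py0_1 = 432
center_x_2 = 320
center_y_2 = 360
center_x_3 = 248
radius_3 = 24
center_x_4 = 360
center_y_4 = 112
radius_4 = 48
center_x_5 = 208
center_y_5 = 416
radius_5 = 56
px1_6 = 328
py1_6 = 144
px0_7 = 72
py0_7 = 256
px0_8 = 72
py0_8 = 72
px1_8 = 184
py1_8 = 200
px0_9 = 96
py0_9 = 232
px1_9 = 160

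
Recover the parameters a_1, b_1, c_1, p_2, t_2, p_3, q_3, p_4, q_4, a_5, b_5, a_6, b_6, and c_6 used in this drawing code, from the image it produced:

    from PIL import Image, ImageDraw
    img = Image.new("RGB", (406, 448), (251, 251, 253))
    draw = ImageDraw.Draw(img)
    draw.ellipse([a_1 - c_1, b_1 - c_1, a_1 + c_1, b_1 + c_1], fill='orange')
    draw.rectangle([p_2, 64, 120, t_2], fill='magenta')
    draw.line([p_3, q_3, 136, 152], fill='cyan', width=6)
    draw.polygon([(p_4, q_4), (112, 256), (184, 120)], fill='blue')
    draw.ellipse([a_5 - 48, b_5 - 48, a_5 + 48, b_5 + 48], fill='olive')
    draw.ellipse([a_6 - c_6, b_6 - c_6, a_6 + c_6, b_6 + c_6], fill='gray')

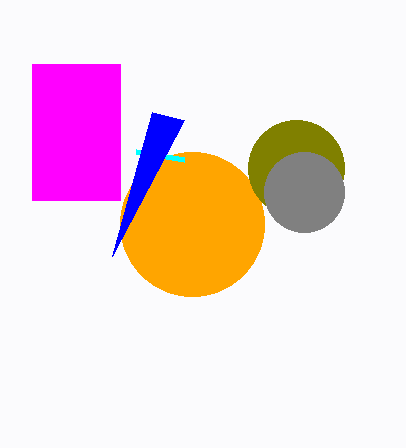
a_1 = 192; b_1 = 224; c_1 = 72; p_2 = 32; t_2 = 200; p_3 = 184; q_3 = 160; p_4 = 152; q_4 = 112; a_5 = 296; b_5 = 168; a_6 = 304; b_6 = 192; c_6 = 40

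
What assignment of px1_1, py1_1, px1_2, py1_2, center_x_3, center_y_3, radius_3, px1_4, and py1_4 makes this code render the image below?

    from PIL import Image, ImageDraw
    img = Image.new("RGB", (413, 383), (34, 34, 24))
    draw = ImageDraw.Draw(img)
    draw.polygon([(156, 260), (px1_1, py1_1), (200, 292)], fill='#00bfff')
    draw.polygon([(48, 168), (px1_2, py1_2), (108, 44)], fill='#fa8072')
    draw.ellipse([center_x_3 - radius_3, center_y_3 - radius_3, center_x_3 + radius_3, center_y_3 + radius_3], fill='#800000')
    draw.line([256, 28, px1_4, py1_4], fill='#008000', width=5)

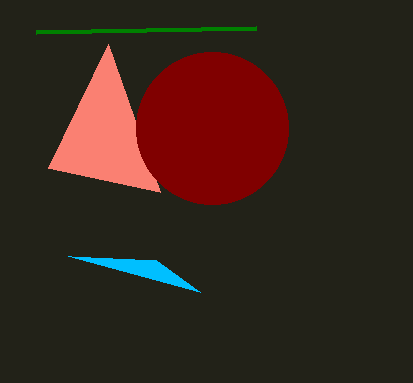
px1_1 = 68, py1_1 = 256, px1_2 = 160, py1_2 = 192, center_x_3 = 212, center_y_3 = 128, radius_3 = 76, px1_4 = 36, py1_4 = 32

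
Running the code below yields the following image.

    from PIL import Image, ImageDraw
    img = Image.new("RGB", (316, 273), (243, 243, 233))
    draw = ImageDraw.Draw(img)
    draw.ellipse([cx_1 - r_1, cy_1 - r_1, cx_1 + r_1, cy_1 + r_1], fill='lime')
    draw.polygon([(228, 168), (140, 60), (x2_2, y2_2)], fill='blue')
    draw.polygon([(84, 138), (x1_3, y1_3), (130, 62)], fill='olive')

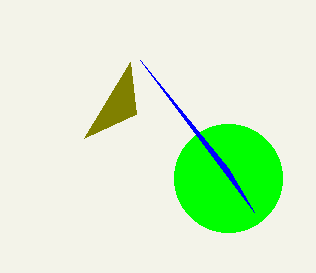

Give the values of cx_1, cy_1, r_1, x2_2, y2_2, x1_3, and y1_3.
cx_1 = 228, cy_1 = 178, r_1 = 54, x2_2 = 254, y2_2 = 212, x1_3 = 136, y1_3 = 114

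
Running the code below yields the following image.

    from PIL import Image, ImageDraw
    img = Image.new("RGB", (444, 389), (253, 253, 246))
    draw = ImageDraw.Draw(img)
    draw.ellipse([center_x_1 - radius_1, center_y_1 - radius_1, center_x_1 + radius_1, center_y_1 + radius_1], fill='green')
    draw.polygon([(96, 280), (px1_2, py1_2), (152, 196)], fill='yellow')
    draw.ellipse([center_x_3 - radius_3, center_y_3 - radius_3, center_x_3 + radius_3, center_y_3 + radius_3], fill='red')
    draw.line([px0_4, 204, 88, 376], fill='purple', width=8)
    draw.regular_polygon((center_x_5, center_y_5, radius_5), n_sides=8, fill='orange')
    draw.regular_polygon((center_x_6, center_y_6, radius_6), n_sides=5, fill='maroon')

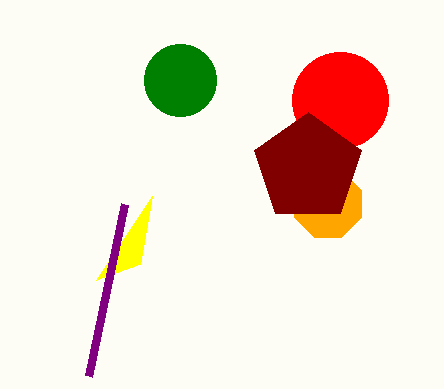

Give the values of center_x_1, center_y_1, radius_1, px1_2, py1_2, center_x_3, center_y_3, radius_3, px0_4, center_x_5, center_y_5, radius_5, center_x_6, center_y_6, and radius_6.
center_x_1 = 180, center_y_1 = 80, radius_1 = 36, px1_2 = 140, py1_2 = 264, center_x_3 = 340, center_y_3 = 100, radius_3 = 48, px0_4 = 124, center_x_5 = 328, center_y_5 = 204, radius_5 = 36, center_x_6 = 308, center_y_6 = 168, radius_6 = 56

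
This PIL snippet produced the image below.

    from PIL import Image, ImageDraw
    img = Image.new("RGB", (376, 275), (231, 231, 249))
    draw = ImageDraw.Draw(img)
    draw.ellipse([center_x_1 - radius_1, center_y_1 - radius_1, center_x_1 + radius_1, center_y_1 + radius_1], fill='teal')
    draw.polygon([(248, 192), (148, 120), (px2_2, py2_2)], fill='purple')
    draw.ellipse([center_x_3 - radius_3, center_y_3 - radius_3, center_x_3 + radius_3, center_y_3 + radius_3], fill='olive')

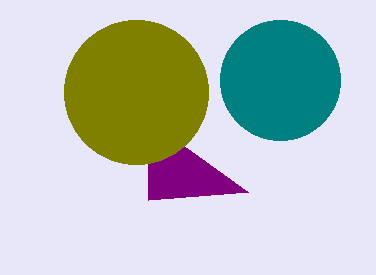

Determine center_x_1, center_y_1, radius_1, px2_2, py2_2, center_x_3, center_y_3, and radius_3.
center_x_1 = 280; center_y_1 = 80; radius_1 = 60; px2_2 = 148; py2_2 = 200; center_x_3 = 136; center_y_3 = 92; radius_3 = 72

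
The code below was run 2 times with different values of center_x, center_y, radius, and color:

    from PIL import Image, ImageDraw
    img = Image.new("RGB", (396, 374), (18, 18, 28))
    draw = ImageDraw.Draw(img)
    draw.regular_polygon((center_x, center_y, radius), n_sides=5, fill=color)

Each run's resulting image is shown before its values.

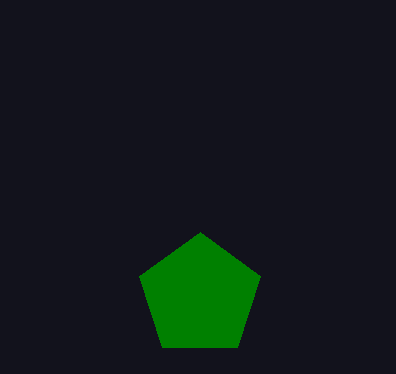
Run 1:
center_x = 200; center_y = 296; radius = 64; color = 'green'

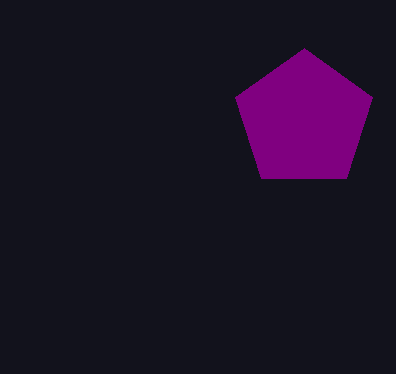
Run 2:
center_x = 304
center_y = 120
radius = 72
color = 'purple'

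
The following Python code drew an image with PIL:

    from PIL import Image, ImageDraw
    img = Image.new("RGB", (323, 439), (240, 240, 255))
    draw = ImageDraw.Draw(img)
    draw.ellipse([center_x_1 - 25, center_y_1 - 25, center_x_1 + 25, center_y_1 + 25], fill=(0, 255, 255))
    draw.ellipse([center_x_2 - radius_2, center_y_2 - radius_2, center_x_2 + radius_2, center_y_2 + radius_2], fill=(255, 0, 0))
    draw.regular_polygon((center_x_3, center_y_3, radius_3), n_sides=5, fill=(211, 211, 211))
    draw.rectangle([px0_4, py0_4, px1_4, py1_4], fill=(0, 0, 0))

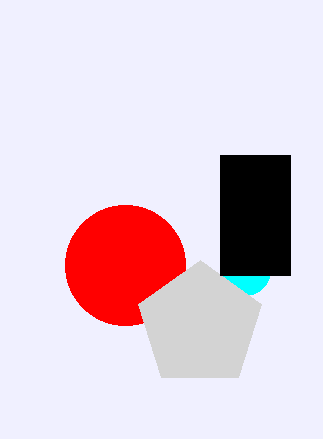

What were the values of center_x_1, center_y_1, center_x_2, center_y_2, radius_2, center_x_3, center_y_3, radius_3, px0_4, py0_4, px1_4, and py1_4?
center_x_1 = 245; center_y_1 = 270; center_x_2 = 125; center_y_2 = 265; radius_2 = 60; center_x_3 = 200; center_y_3 = 325; radius_3 = 65; px0_4 = 220; py0_4 = 155; px1_4 = 290; py1_4 = 275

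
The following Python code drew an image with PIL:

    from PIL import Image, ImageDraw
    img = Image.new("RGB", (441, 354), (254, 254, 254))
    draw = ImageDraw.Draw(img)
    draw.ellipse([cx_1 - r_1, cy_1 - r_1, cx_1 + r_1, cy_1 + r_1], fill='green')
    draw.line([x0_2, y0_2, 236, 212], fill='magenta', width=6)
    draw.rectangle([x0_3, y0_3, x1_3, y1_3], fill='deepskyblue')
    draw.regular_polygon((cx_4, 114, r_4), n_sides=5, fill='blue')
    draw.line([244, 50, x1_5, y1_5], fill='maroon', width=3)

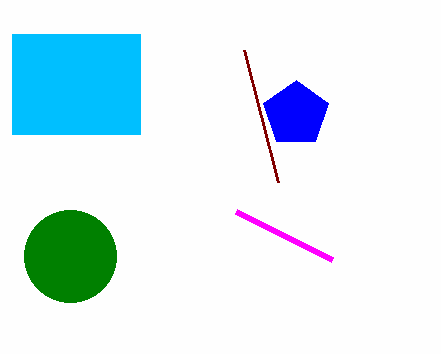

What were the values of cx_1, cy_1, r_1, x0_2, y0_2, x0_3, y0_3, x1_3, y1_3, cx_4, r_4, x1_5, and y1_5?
cx_1 = 70; cy_1 = 256; r_1 = 46; x0_2 = 332; y0_2 = 260; x0_3 = 12; y0_3 = 34; x1_3 = 140; y1_3 = 134; cx_4 = 296; r_4 = 34; x1_5 = 278; y1_5 = 182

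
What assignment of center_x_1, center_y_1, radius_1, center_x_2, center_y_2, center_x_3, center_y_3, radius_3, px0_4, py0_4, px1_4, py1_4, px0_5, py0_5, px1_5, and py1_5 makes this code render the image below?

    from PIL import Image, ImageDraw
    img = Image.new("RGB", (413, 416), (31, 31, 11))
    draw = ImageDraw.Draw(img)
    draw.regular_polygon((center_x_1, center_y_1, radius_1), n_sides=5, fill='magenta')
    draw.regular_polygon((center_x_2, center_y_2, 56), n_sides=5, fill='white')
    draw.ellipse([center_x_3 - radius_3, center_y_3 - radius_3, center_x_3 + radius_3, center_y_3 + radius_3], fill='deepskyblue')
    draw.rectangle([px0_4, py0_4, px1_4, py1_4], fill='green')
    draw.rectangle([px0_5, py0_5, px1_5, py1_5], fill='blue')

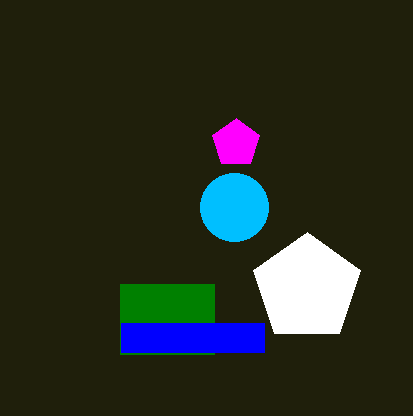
center_x_1 = 236; center_y_1 = 143; radius_1 = 25; center_x_2 = 307; center_y_2 = 288; center_x_3 = 234; center_y_3 = 207; radius_3 = 34; px0_4 = 120; py0_4 = 284; px1_4 = 214; py1_4 = 354; px0_5 = 121; py0_5 = 323; px1_5 = 264; py1_5 = 352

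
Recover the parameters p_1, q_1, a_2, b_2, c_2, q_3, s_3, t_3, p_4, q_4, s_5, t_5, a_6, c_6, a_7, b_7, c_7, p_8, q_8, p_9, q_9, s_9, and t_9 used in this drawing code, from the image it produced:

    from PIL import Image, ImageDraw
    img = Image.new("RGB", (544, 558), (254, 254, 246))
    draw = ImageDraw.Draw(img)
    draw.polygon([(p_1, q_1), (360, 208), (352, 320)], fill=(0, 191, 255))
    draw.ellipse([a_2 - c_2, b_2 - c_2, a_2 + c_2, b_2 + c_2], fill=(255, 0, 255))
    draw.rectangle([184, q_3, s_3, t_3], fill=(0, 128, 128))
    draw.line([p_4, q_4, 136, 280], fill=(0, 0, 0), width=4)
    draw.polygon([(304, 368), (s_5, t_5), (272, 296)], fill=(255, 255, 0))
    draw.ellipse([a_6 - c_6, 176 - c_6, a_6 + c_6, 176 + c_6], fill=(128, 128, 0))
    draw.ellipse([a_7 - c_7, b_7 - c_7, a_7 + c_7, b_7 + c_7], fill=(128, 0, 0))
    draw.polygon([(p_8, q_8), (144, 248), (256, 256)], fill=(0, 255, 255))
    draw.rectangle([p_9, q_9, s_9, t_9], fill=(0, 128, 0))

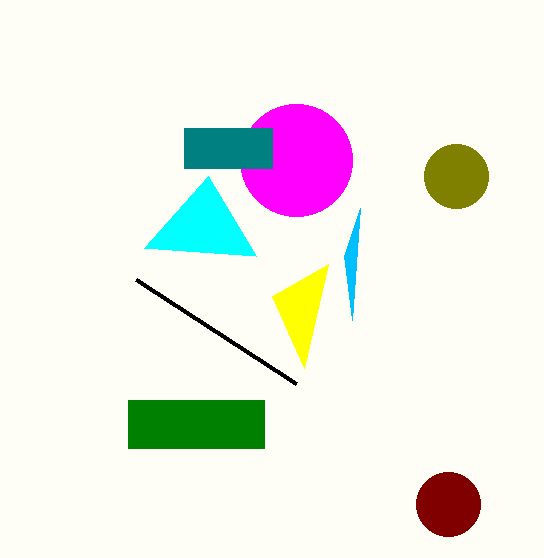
p_1 = 344
q_1 = 256
a_2 = 296
b_2 = 160
c_2 = 56
q_3 = 128
s_3 = 272
t_3 = 168
p_4 = 296
q_4 = 384
s_5 = 328
t_5 = 264
a_6 = 456
c_6 = 32
a_7 = 448
b_7 = 504
c_7 = 32
p_8 = 208
q_8 = 176
p_9 = 128
q_9 = 400
s_9 = 264
t_9 = 448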